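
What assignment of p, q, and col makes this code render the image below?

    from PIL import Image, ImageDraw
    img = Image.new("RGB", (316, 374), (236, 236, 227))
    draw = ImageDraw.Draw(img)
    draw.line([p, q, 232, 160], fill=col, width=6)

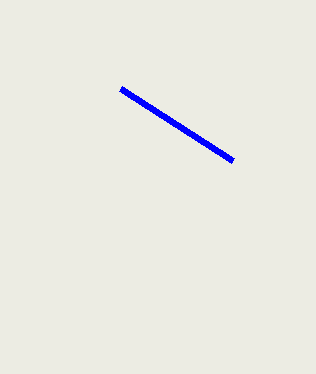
p = 120, q = 88, col = 'blue'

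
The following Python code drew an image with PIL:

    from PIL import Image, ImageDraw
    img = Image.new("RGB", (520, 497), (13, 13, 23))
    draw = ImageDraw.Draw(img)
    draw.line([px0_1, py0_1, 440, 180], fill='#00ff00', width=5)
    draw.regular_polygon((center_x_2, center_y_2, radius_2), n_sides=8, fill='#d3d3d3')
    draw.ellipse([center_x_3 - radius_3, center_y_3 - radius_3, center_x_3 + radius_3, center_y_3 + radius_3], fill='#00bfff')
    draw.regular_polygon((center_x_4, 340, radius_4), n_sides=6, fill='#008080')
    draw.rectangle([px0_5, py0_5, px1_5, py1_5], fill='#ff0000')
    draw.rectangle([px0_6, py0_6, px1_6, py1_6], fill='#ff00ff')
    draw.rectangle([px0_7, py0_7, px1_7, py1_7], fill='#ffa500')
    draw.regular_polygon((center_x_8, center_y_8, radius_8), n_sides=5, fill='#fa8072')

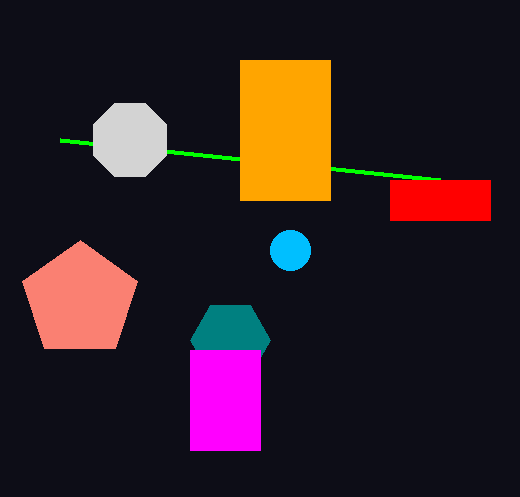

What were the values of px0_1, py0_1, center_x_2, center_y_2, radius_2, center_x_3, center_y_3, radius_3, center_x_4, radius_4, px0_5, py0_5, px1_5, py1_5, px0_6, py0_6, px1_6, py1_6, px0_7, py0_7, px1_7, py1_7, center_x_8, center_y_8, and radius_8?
px0_1 = 60; py0_1 = 140; center_x_2 = 130; center_y_2 = 140; radius_2 = 40; center_x_3 = 290; center_y_3 = 250; radius_3 = 20; center_x_4 = 230; radius_4 = 40; px0_5 = 390; py0_5 = 180; px1_5 = 490; py1_5 = 220; px0_6 = 190; py0_6 = 350; px1_6 = 260; py1_6 = 450; px0_7 = 240; py0_7 = 60; px1_7 = 330; py1_7 = 200; center_x_8 = 80; center_y_8 = 300; radius_8 = 60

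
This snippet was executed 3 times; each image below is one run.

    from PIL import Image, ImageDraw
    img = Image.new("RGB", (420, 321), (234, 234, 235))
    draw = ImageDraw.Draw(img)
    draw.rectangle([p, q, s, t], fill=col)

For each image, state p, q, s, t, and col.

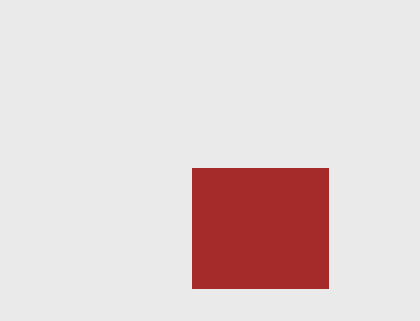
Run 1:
p = 192; q = 168; s = 328; t = 288; col = 'brown'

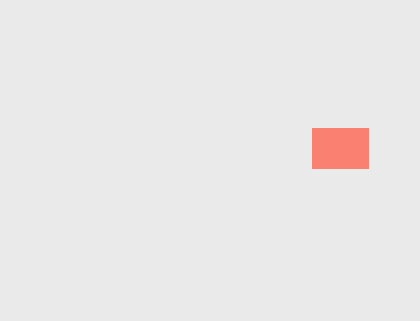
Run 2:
p = 312; q = 128; s = 368; t = 168; col = 'salmon'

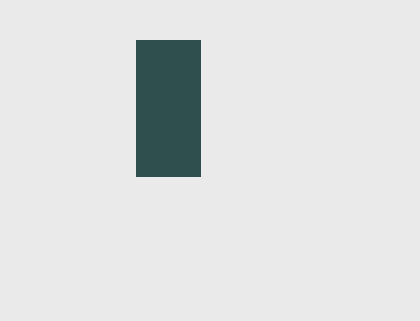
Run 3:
p = 136
q = 40
s = 200
t = 176
col = 'darkslategray'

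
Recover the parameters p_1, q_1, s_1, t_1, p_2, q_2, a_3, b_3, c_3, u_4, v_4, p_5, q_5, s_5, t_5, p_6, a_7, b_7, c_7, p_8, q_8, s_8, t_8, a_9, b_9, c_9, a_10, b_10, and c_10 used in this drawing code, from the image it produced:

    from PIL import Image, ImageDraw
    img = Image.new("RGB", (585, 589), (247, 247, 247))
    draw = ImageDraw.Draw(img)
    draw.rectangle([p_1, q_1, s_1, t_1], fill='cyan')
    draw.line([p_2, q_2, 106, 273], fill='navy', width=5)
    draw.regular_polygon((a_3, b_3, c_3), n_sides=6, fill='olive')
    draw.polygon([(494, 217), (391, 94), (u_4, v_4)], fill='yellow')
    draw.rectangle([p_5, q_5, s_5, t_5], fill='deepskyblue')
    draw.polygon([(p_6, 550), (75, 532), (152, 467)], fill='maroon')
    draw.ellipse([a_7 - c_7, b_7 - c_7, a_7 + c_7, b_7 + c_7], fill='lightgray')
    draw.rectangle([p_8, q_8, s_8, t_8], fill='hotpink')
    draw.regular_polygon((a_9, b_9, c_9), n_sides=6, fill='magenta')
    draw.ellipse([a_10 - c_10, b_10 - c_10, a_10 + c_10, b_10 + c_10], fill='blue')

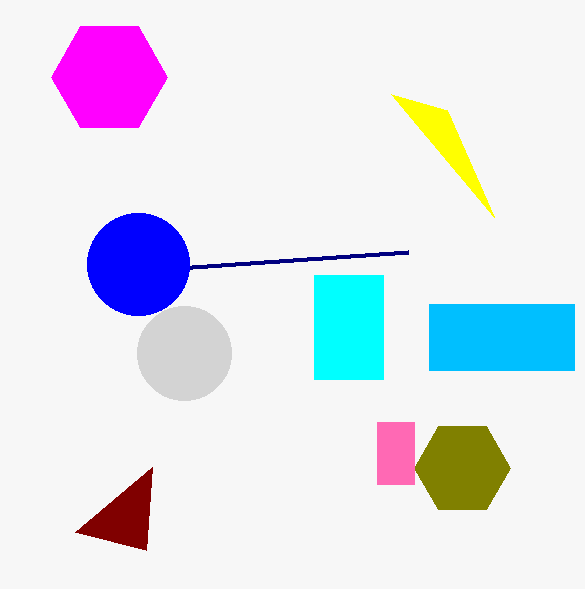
p_1 = 314, q_1 = 275, s_1 = 383, t_1 = 379, p_2 = 408, q_2 = 252, a_3 = 462, b_3 = 468, c_3 = 48, u_4 = 447, v_4 = 110, p_5 = 429, q_5 = 304, s_5 = 574, t_5 = 370, p_6 = 146, a_7 = 184, b_7 = 353, c_7 = 47, p_8 = 377, q_8 = 422, s_8 = 414, t_8 = 484, a_9 = 109, b_9 = 77, c_9 = 58, a_10 = 138, b_10 = 264, c_10 = 51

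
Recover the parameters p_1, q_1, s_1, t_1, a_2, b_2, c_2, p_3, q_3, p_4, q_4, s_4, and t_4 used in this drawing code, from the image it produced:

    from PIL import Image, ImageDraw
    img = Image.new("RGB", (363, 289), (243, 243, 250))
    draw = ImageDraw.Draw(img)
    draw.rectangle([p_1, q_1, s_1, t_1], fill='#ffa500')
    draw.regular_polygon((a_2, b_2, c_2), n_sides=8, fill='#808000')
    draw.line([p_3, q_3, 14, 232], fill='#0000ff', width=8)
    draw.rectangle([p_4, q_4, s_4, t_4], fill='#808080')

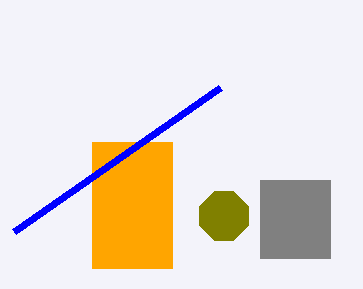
p_1 = 92; q_1 = 142; s_1 = 172; t_1 = 268; a_2 = 224; b_2 = 216; c_2 = 26; p_3 = 220; q_3 = 88; p_4 = 260; q_4 = 180; s_4 = 330; t_4 = 258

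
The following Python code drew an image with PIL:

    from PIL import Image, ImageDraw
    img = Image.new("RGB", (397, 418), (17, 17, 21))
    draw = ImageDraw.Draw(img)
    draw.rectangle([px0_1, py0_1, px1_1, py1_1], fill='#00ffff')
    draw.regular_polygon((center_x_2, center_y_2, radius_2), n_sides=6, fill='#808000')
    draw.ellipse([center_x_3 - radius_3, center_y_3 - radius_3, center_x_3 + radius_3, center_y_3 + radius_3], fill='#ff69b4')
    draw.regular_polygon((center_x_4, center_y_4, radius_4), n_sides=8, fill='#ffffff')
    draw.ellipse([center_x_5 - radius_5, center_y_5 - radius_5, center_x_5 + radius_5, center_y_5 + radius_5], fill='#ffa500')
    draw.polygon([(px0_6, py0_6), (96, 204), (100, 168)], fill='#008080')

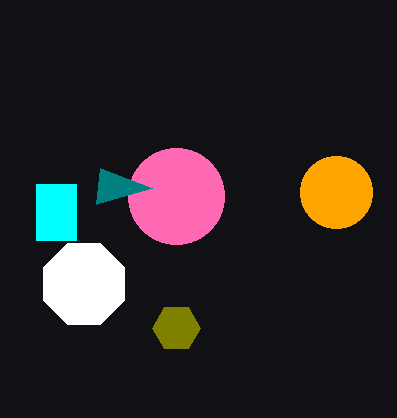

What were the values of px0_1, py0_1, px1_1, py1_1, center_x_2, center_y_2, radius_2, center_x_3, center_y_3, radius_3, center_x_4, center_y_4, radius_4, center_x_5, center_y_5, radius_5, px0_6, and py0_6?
px0_1 = 36
py0_1 = 184
px1_1 = 76
py1_1 = 240
center_x_2 = 176
center_y_2 = 328
radius_2 = 24
center_x_3 = 176
center_y_3 = 196
radius_3 = 48
center_x_4 = 84
center_y_4 = 284
radius_4 = 44
center_x_5 = 336
center_y_5 = 192
radius_5 = 36
px0_6 = 152
py0_6 = 188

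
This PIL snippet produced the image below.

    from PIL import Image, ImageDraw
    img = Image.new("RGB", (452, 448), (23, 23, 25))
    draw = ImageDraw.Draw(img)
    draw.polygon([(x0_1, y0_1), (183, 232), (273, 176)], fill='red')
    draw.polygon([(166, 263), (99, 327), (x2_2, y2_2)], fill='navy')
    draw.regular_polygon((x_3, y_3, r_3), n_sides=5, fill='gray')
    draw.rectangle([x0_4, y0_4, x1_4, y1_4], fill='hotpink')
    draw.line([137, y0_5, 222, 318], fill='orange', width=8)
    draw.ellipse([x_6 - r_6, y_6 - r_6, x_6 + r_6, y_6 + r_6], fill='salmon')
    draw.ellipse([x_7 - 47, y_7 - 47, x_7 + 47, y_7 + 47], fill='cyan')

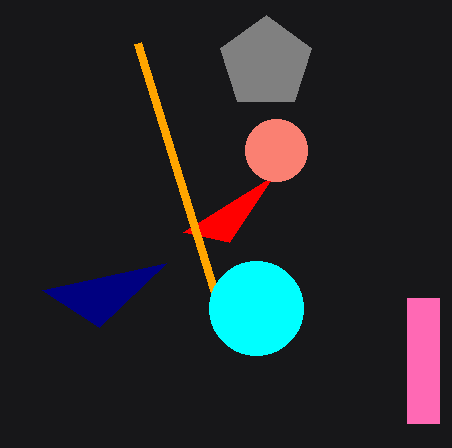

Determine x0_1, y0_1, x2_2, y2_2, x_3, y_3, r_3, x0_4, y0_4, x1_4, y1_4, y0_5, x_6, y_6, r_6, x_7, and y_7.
x0_1 = 229; y0_1 = 242; x2_2 = 42; y2_2 = 290; x_3 = 266; y_3 = 63; r_3 = 48; x0_4 = 407; y0_4 = 298; x1_4 = 439; y1_4 = 423; y0_5 = 43; x_6 = 276; y_6 = 150; r_6 = 31; x_7 = 256; y_7 = 308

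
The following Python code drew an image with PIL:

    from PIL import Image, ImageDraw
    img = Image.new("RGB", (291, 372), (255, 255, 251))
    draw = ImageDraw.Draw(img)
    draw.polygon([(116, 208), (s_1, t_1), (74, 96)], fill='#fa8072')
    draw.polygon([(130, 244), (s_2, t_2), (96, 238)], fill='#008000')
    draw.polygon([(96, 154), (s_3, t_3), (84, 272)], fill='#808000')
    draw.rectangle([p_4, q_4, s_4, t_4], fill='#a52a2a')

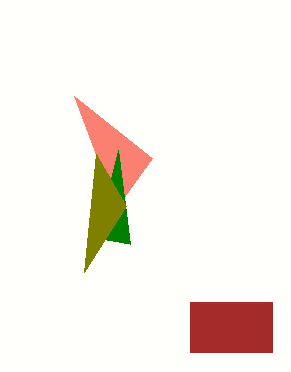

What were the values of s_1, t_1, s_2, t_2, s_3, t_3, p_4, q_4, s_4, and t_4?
s_1 = 152, t_1 = 158, s_2 = 118, t_2 = 150, s_3 = 126, t_3 = 206, p_4 = 190, q_4 = 302, s_4 = 272, t_4 = 352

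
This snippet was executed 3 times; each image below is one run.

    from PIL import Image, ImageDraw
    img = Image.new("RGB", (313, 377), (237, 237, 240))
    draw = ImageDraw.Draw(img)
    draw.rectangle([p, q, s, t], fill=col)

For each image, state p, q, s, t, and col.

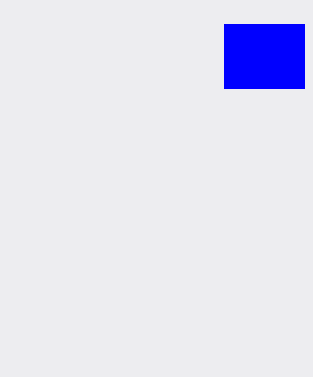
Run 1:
p = 224
q = 24
s = 304
t = 88
col = 'blue'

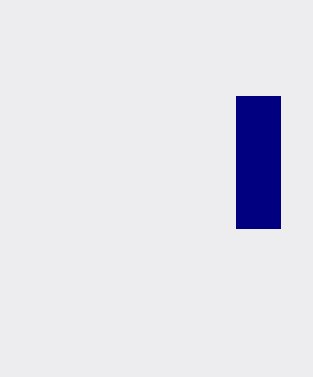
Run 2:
p = 236; q = 96; s = 280; t = 228; col = 'navy'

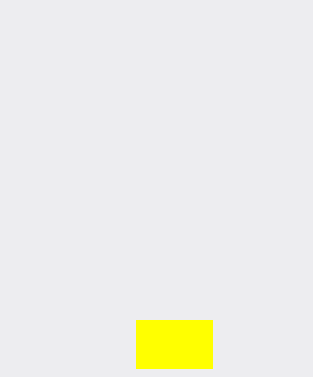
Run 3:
p = 136, q = 320, s = 212, t = 368, col = 'yellow'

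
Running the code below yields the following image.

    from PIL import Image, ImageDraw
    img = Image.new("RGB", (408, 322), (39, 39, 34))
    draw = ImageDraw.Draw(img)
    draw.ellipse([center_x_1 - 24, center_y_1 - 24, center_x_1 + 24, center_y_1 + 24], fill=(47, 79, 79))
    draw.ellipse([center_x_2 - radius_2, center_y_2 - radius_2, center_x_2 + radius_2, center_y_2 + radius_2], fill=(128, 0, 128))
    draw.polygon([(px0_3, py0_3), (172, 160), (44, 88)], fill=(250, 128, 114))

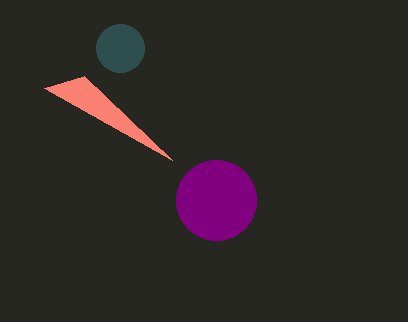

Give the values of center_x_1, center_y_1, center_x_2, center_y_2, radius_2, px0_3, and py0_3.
center_x_1 = 120; center_y_1 = 48; center_x_2 = 216; center_y_2 = 200; radius_2 = 40; px0_3 = 84; py0_3 = 76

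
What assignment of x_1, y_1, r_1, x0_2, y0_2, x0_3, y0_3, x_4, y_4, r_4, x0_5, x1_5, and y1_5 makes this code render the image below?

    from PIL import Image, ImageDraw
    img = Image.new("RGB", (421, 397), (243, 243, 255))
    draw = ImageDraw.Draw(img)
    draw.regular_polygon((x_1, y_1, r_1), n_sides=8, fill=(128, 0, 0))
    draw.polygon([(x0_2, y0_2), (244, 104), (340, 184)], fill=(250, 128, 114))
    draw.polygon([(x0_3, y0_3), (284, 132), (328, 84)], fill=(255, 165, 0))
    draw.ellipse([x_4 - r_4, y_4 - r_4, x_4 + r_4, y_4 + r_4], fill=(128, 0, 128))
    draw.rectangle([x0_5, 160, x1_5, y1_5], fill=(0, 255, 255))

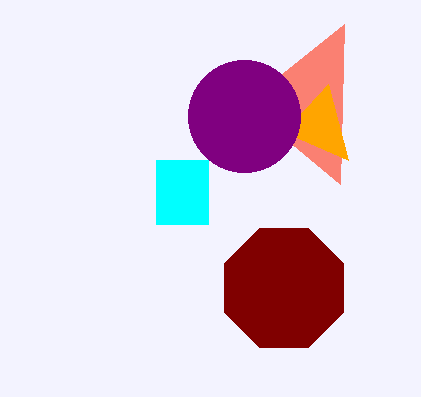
x_1 = 284
y_1 = 288
r_1 = 64
x0_2 = 344
y0_2 = 24
x0_3 = 348
y0_3 = 160
x_4 = 244
y_4 = 116
r_4 = 56
x0_5 = 156
x1_5 = 208
y1_5 = 224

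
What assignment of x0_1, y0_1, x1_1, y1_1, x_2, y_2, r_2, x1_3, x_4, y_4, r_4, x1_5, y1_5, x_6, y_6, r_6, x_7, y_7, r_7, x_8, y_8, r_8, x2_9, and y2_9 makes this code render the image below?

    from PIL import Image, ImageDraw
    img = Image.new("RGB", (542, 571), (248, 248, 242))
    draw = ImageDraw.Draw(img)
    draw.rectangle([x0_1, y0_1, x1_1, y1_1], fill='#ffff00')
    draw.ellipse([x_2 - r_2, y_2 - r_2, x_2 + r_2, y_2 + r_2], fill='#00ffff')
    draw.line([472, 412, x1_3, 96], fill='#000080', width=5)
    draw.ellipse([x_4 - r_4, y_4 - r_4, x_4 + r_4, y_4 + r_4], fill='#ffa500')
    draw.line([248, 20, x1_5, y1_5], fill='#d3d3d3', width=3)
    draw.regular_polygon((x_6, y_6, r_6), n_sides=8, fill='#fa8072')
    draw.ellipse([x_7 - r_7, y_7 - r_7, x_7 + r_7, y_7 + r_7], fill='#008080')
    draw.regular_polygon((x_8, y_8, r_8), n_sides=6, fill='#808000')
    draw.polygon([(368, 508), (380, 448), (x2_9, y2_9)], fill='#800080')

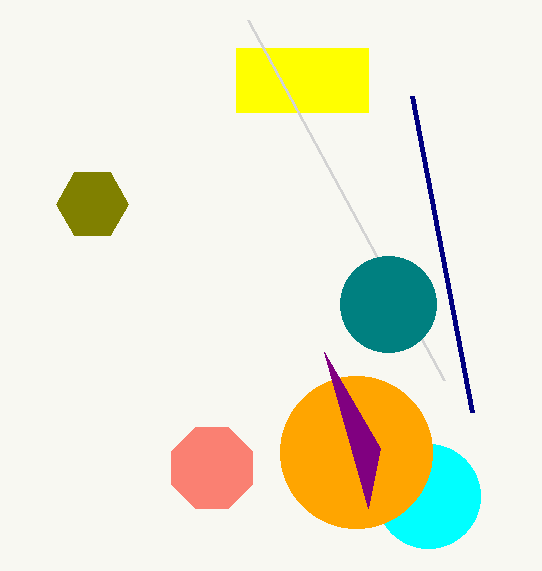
x0_1 = 236; y0_1 = 48; x1_1 = 368; y1_1 = 112; x_2 = 428; y_2 = 496; r_2 = 52; x1_3 = 412; x_4 = 356; y_4 = 452; r_4 = 76; x1_5 = 444; y1_5 = 380; x_6 = 212; y_6 = 468; r_6 = 44; x_7 = 388; y_7 = 304; r_7 = 48; x_8 = 92; y_8 = 204; r_8 = 36; x2_9 = 324; y2_9 = 352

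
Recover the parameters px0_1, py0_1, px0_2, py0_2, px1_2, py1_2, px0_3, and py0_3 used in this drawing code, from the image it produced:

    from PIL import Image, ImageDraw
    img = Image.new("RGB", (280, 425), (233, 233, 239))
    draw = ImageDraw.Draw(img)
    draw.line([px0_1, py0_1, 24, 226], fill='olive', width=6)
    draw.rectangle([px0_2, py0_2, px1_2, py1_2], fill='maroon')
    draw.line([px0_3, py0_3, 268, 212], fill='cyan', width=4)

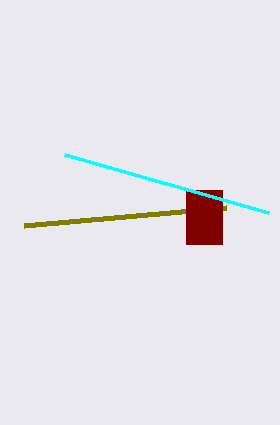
px0_1 = 226, py0_1 = 208, px0_2 = 186, py0_2 = 190, px1_2 = 222, py1_2 = 244, px0_3 = 64, py0_3 = 154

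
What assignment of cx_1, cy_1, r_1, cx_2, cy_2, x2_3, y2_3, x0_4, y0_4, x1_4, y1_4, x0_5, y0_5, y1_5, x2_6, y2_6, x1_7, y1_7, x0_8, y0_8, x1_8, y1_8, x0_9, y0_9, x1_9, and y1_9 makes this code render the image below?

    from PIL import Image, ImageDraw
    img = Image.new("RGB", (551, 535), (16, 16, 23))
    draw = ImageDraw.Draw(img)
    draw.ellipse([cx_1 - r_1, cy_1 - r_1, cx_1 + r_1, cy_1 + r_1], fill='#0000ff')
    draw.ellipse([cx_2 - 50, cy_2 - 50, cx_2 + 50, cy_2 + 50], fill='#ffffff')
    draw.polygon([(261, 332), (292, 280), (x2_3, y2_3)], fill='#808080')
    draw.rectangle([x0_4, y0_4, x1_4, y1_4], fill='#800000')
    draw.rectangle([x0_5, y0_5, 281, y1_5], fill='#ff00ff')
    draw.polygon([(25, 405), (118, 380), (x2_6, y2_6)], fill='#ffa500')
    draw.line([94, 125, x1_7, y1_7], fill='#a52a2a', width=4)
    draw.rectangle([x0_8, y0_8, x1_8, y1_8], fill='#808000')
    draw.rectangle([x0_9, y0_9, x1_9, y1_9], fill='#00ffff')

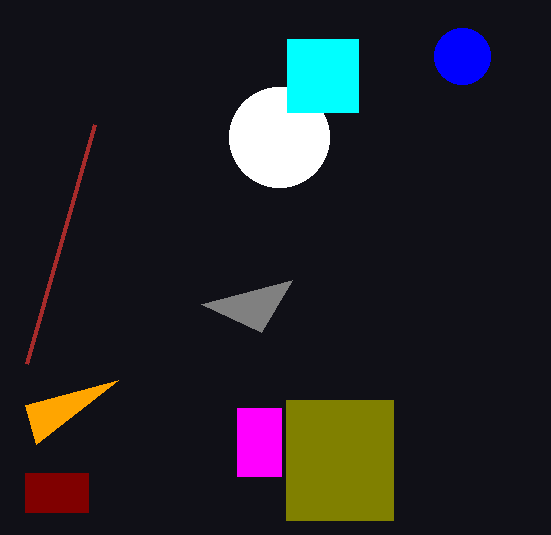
cx_1 = 462; cy_1 = 56; r_1 = 28; cx_2 = 279; cy_2 = 137; x2_3 = 201; y2_3 = 304; x0_4 = 25; y0_4 = 473; x1_4 = 88; y1_4 = 512; x0_5 = 237; y0_5 = 408; y1_5 = 476; x2_6 = 36; y2_6 = 444; x1_7 = 26; y1_7 = 364; x0_8 = 286; y0_8 = 400; x1_8 = 393; y1_8 = 520; x0_9 = 287; y0_9 = 39; x1_9 = 358; y1_9 = 112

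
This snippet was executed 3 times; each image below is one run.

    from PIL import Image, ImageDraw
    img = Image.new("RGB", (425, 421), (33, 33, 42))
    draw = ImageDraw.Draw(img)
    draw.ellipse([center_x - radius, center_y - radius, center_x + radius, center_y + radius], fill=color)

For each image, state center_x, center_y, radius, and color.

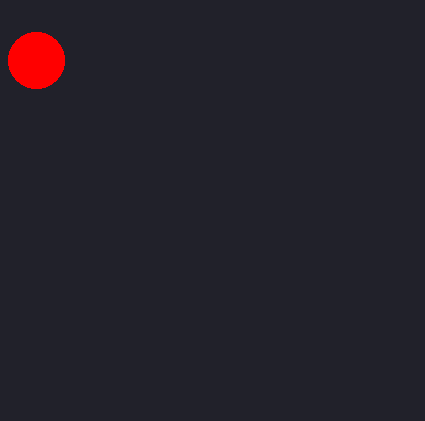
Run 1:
center_x = 36; center_y = 60; radius = 28; color = 'red'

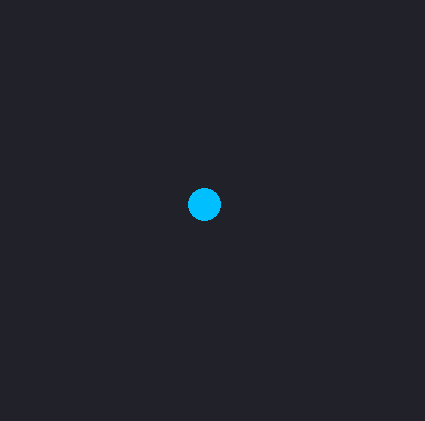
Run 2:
center_x = 204; center_y = 204; radius = 16; color = 'deepskyblue'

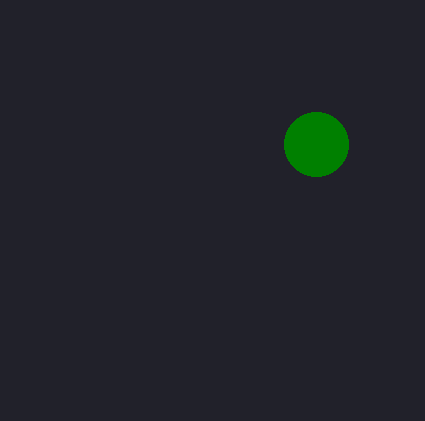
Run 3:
center_x = 316
center_y = 144
radius = 32
color = 'green'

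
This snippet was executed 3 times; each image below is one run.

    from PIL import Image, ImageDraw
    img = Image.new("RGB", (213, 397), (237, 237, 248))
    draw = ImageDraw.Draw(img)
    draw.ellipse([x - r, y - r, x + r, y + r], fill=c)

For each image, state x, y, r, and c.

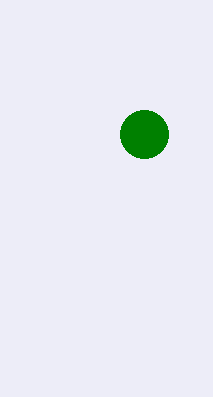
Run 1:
x = 144; y = 134; r = 24; c = 'green'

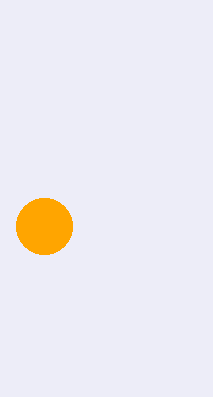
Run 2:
x = 44; y = 226; r = 28; c = 'orange'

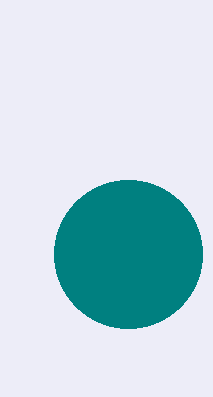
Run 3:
x = 128; y = 254; r = 74; c = 'teal'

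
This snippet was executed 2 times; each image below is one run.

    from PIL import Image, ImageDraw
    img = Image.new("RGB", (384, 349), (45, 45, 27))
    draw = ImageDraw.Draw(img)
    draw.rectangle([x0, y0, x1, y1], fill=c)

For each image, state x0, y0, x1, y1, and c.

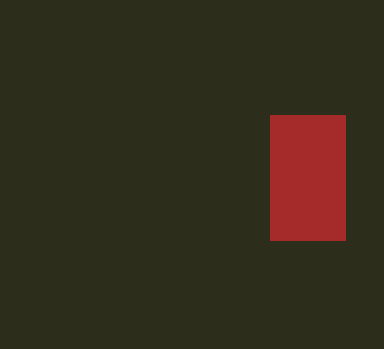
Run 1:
x0 = 270
y0 = 115
x1 = 345
y1 = 240
c = 'brown'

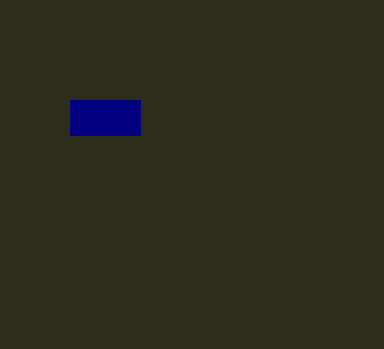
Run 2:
x0 = 70; y0 = 100; x1 = 140; y1 = 135; c = 'navy'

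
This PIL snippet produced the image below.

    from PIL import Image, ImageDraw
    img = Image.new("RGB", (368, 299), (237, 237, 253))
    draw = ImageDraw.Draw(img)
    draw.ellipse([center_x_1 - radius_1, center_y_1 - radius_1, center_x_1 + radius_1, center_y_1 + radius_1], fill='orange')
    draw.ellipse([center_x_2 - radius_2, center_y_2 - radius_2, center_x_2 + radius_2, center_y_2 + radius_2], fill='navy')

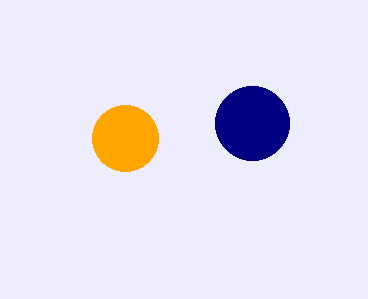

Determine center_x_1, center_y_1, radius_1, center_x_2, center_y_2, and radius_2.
center_x_1 = 125
center_y_1 = 138
radius_1 = 33
center_x_2 = 252
center_y_2 = 123
radius_2 = 37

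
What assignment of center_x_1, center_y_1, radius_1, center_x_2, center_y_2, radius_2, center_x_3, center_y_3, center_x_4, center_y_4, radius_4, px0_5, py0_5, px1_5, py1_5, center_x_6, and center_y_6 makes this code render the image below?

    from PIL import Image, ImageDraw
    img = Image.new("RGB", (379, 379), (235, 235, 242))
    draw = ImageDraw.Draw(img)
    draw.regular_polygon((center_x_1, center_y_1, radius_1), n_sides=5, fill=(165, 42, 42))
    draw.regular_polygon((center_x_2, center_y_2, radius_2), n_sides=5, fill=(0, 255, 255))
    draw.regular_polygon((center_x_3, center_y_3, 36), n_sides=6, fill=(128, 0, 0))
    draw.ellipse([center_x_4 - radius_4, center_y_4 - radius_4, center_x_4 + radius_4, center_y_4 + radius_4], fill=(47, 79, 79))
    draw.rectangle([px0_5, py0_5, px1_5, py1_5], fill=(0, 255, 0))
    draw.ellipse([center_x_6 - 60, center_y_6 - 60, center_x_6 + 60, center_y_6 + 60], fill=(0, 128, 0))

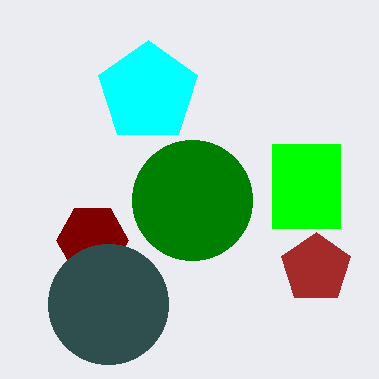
center_x_1 = 316
center_y_1 = 268
radius_1 = 36
center_x_2 = 148
center_y_2 = 92
radius_2 = 52
center_x_3 = 92
center_y_3 = 240
center_x_4 = 108
center_y_4 = 304
radius_4 = 60
px0_5 = 272
py0_5 = 144
px1_5 = 340
py1_5 = 228
center_x_6 = 192
center_y_6 = 200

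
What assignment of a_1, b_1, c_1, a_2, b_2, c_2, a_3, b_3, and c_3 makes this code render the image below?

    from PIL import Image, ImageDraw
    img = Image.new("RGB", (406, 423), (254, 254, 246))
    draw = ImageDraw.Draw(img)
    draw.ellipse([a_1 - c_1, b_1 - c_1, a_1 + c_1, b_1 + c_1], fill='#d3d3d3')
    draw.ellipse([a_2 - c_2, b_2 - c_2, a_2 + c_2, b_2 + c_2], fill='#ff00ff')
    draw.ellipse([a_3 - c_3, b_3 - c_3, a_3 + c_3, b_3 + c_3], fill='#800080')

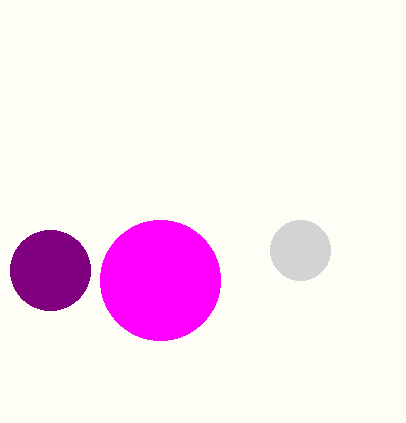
a_1 = 300, b_1 = 250, c_1 = 30, a_2 = 160, b_2 = 280, c_2 = 60, a_3 = 50, b_3 = 270, c_3 = 40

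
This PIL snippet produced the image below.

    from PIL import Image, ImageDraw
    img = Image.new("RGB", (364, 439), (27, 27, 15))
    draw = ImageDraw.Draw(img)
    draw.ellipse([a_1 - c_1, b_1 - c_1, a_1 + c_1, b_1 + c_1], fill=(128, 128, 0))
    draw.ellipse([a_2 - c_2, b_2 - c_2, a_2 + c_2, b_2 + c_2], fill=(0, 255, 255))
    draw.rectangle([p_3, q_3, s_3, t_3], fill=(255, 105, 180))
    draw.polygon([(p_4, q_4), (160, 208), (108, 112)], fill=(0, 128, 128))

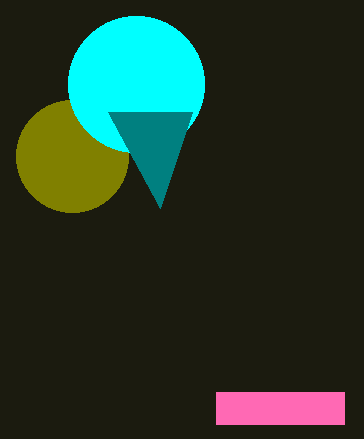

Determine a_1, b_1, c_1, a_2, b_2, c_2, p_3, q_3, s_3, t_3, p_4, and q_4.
a_1 = 72, b_1 = 156, c_1 = 56, a_2 = 136, b_2 = 84, c_2 = 68, p_3 = 216, q_3 = 392, s_3 = 344, t_3 = 424, p_4 = 192, q_4 = 112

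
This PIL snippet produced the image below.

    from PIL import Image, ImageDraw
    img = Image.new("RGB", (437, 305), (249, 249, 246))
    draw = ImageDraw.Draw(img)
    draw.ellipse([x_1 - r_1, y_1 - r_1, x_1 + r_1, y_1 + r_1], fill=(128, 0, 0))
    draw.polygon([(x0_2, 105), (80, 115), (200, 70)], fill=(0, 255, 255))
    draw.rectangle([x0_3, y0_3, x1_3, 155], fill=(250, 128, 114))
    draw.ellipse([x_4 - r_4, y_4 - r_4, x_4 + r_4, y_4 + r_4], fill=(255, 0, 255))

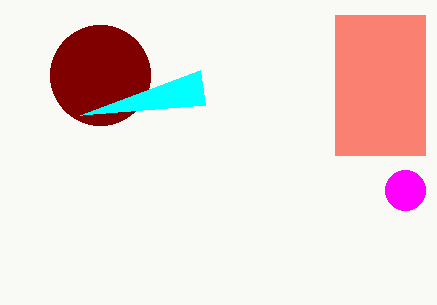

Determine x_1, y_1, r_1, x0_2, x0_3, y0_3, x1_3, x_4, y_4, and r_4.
x_1 = 100; y_1 = 75; r_1 = 50; x0_2 = 205; x0_3 = 335; y0_3 = 15; x1_3 = 425; x_4 = 405; y_4 = 190; r_4 = 20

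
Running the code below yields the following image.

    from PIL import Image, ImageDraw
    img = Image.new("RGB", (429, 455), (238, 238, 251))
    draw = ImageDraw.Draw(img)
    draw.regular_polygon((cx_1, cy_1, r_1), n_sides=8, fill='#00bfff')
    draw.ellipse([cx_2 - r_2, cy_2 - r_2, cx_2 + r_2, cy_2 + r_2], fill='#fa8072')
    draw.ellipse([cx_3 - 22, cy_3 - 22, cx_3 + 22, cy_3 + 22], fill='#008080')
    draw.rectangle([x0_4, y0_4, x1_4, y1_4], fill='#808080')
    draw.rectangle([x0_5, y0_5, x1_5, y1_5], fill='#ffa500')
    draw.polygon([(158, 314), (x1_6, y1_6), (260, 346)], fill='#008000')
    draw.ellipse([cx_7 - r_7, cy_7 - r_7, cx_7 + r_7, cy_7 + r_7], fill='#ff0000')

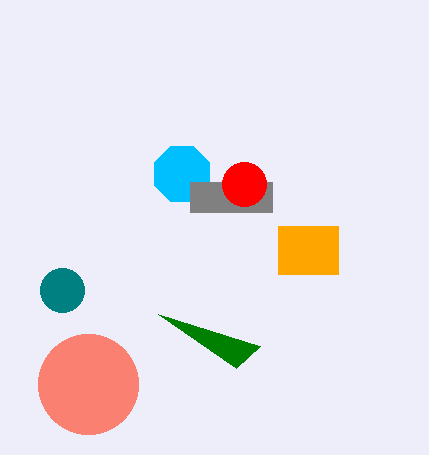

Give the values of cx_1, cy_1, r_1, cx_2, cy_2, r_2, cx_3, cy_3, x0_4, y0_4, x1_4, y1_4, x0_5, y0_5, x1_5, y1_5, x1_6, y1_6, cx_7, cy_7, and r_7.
cx_1 = 182; cy_1 = 174; r_1 = 30; cx_2 = 88; cy_2 = 384; r_2 = 50; cx_3 = 62; cy_3 = 290; x0_4 = 190; y0_4 = 182; x1_4 = 272; y1_4 = 212; x0_5 = 278; y0_5 = 226; x1_5 = 338; y1_5 = 274; x1_6 = 236; y1_6 = 368; cx_7 = 244; cy_7 = 184; r_7 = 22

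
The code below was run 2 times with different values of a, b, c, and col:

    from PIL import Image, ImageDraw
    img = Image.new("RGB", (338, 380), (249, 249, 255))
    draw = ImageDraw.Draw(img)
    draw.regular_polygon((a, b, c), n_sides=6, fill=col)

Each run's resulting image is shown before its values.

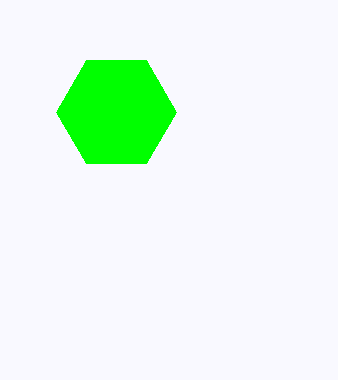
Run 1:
a = 116; b = 112; c = 60; col = 'lime'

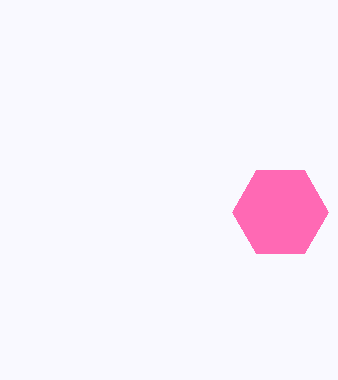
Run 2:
a = 280, b = 212, c = 48, col = 'hotpink'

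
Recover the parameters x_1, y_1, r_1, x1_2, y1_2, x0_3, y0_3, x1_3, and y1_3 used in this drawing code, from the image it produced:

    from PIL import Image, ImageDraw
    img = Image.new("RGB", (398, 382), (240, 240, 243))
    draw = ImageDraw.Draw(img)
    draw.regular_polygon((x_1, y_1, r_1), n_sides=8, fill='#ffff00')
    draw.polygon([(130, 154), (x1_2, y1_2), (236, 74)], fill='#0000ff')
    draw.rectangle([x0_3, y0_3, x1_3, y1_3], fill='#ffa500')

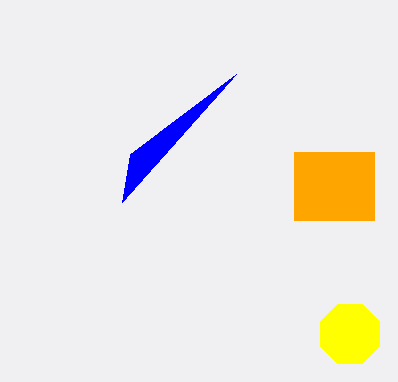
x_1 = 350
y_1 = 334
r_1 = 32
x1_2 = 122
y1_2 = 202
x0_3 = 294
y0_3 = 152
x1_3 = 374
y1_3 = 220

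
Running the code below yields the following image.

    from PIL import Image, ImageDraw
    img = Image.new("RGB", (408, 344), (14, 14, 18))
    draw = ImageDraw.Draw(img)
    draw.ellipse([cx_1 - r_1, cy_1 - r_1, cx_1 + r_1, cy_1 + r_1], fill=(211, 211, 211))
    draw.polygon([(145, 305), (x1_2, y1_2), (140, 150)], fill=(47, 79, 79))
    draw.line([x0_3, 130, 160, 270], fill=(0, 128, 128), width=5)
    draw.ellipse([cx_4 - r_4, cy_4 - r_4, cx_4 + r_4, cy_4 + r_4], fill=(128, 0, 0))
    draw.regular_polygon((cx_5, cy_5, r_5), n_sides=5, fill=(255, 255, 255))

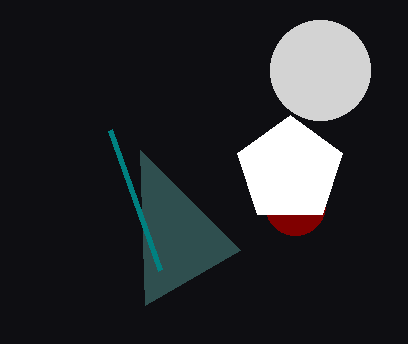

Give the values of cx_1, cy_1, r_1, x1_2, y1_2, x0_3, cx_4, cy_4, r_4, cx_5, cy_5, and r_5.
cx_1 = 320; cy_1 = 70; r_1 = 50; x1_2 = 240; y1_2 = 250; x0_3 = 110; cx_4 = 295; cy_4 = 205; r_4 = 30; cx_5 = 290; cy_5 = 170; r_5 = 55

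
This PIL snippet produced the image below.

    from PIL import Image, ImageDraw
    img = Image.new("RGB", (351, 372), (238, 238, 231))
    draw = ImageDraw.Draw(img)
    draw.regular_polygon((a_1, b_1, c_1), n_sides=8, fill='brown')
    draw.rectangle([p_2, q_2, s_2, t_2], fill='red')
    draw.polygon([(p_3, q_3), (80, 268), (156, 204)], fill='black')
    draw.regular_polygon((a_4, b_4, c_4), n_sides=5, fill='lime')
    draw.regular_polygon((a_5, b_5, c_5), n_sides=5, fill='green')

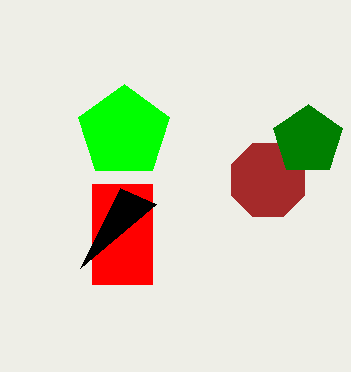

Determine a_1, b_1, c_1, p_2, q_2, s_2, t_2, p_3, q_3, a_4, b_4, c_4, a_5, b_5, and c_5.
a_1 = 268; b_1 = 180; c_1 = 40; p_2 = 92; q_2 = 184; s_2 = 152; t_2 = 284; p_3 = 120; q_3 = 188; a_4 = 124; b_4 = 132; c_4 = 48; a_5 = 308; b_5 = 140; c_5 = 36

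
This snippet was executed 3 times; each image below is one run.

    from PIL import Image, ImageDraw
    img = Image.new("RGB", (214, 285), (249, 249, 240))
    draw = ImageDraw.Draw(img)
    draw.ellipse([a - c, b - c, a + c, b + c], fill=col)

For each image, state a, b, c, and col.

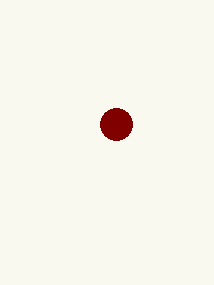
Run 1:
a = 116, b = 124, c = 16, col = 'maroon'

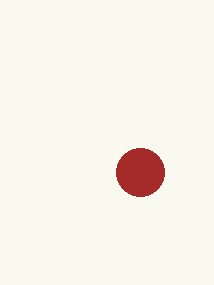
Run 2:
a = 140; b = 172; c = 24; col = 'brown'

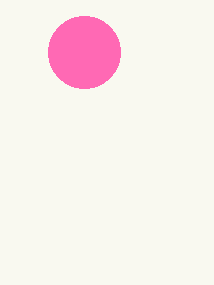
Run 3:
a = 84; b = 52; c = 36; col = 'hotpink'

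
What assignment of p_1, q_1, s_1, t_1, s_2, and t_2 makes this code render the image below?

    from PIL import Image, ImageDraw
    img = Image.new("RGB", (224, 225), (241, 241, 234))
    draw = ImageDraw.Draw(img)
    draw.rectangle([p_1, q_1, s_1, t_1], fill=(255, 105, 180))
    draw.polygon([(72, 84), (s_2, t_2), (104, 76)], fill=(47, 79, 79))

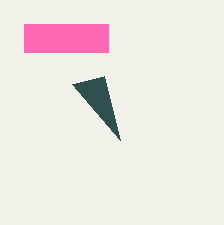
p_1 = 24, q_1 = 24, s_1 = 108, t_1 = 52, s_2 = 120, t_2 = 140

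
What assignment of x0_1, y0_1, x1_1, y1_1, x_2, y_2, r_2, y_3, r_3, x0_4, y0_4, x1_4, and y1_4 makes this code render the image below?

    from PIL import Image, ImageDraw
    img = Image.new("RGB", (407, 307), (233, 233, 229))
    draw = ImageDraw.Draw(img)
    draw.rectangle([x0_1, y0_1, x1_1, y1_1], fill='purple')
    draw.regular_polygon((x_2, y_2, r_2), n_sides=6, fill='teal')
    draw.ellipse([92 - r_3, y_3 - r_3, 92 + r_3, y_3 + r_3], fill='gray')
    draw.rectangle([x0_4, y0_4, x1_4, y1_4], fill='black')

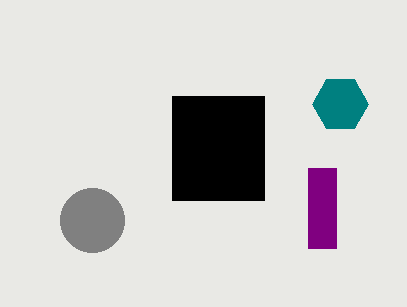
x0_1 = 308; y0_1 = 168; x1_1 = 336; y1_1 = 248; x_2 = 340; y_2 = 104; r_2 = 28; y_3 = 220; r_3 = 32; x0_4 = 172; y0_4 = 96; x1_4 = 264; y1_4 = 200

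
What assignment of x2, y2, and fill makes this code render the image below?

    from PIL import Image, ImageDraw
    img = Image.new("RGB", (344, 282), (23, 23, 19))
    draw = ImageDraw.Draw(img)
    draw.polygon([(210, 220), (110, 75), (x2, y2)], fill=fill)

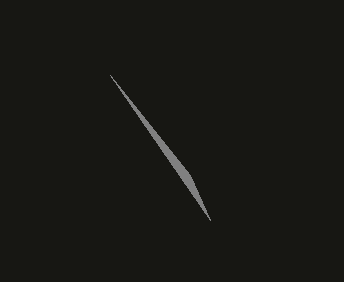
x2 = 190; y2 = 175; fill = 'gray'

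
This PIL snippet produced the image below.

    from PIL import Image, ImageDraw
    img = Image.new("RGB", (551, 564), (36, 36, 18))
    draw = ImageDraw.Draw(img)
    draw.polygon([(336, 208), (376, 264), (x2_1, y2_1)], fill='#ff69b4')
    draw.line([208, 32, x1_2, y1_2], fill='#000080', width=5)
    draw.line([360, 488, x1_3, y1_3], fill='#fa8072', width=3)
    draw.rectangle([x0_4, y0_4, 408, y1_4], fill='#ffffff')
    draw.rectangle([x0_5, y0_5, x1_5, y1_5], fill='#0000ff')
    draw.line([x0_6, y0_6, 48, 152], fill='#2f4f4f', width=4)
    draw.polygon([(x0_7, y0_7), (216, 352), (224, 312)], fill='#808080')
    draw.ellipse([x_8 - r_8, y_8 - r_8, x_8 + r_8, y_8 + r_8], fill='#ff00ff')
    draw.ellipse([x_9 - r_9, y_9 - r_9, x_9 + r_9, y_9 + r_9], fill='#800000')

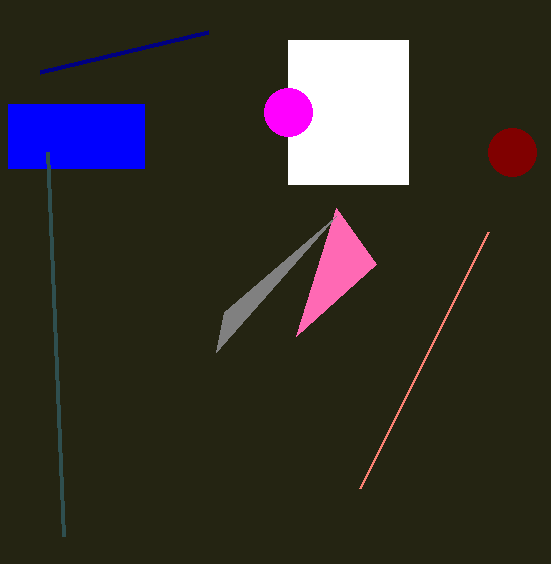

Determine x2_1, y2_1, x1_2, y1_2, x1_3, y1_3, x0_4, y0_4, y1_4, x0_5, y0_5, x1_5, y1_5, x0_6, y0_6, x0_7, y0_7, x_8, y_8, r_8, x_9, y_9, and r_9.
x2_1 = 296
y2_1 = 336
x1_2 = 40
y1_2 = 72
x1_3 = 488
y1_3 = 232
x0_4 = 288
y0_4 = 40
y1_4 = 184
x0_5 = 8
y0_5 = 104
x1_5 = 144
y1_5 = 168
x0_6 = 64
y0_6 = 536
x0_7 = 336
y0_7 = 216
x_8 = 288
y_8 = 112
r_8 = 24
x_9 = 512
y_9 = 152
r_9 = 24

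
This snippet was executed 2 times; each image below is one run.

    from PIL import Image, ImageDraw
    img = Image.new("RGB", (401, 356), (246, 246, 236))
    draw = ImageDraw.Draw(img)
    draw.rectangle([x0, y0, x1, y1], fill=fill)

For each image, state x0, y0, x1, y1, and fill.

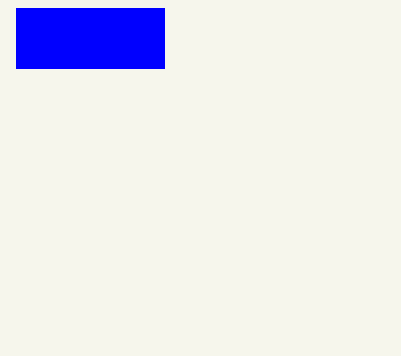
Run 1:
x0 = 16
y0 = 8
x1 = 164
y1 = 68
fill = 'blue'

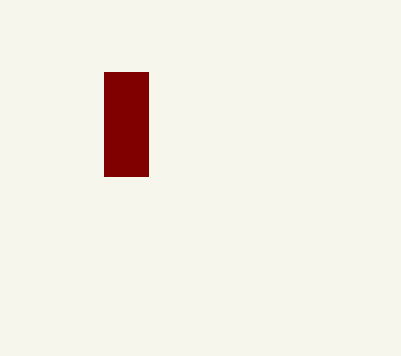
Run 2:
x0 = 104; y0 = 72; x1 = 148; y1 = 176; fill = 'maroon'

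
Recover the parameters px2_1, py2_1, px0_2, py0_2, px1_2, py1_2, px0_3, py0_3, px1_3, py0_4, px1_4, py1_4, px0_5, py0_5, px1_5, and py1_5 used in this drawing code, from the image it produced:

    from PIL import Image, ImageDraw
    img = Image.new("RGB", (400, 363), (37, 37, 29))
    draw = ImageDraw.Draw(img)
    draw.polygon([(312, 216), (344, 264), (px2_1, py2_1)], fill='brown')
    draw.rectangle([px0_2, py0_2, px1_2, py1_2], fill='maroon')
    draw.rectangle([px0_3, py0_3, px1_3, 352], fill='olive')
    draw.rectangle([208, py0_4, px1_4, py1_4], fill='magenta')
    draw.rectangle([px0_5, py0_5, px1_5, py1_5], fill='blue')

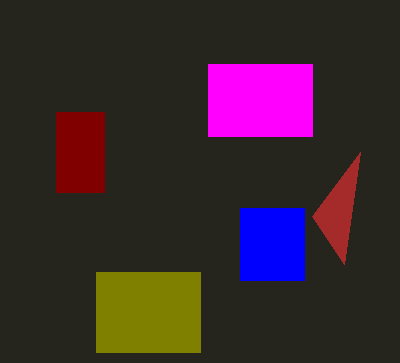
px2_1 = 360
py2_1 = 152
px0_2 = 56
py0_2 = 112
px1_2 = 104
py1_2 = 192
px0_3 = 96
py0_3 = 272
px1_3 = 200
py0_4 = 64
px1_4 = 312
py1_4 = 136
px0_5 = 240
py0_5 = 208
px1_5 = 304
py1_5 = 280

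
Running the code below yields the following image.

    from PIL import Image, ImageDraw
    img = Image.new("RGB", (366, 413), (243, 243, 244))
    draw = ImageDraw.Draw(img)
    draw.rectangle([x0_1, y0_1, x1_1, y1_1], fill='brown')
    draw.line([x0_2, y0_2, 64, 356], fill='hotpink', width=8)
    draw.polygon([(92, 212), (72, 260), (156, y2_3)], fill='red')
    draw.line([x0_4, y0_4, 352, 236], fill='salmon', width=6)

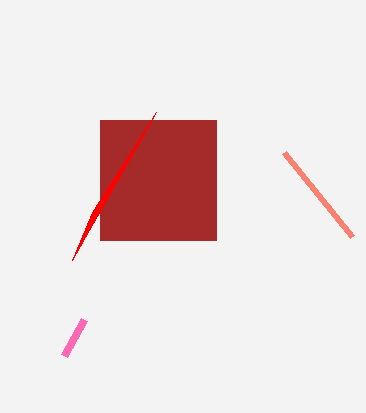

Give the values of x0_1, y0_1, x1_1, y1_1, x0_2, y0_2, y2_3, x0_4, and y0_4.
x0_1 = 100; y0_1 = 120; x1_1 = 216; y1_1 = 240; x0_2 = 84; y0_2 = 320; y2_3 = 112; x0_4 = 284; y0_4 = 152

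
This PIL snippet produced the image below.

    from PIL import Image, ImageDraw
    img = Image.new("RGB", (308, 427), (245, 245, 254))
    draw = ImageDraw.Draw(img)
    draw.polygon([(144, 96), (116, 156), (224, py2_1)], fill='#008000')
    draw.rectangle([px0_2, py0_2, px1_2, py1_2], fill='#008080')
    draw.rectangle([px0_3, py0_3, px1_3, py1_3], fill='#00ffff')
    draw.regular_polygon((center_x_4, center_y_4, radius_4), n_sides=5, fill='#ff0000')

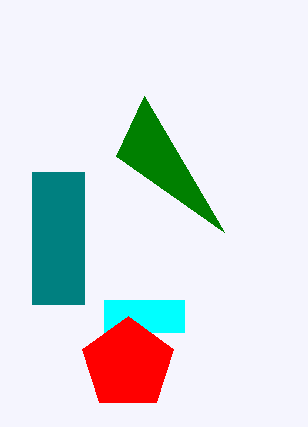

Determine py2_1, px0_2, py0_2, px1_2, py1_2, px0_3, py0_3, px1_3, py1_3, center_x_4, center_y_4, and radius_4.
py2_1 = 232; px0_2 = 32; py0_2 = 172; px1_2 = 84; py1_2 = 304; px0_3 = 104; py0_3 = 300; px1_3 = 184; py1_3 = 332; center_x_4 = 128; center_y_4 = 364; radius_4 = 48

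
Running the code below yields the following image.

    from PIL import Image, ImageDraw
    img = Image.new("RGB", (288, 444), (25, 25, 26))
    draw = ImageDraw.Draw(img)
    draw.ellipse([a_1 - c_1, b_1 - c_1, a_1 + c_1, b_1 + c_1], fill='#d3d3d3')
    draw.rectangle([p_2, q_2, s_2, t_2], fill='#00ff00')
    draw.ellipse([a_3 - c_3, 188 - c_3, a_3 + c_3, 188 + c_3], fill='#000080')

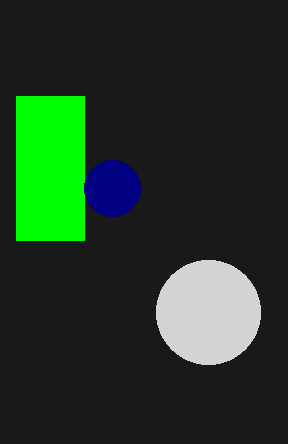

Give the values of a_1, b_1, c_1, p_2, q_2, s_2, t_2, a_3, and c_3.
a_1 = 208
b_1 = 312
c_1 = 52
p_2 = 16
q_2 = 96
s_2 = 84
t_2 = 240
a_3 = 112
c_3 = 28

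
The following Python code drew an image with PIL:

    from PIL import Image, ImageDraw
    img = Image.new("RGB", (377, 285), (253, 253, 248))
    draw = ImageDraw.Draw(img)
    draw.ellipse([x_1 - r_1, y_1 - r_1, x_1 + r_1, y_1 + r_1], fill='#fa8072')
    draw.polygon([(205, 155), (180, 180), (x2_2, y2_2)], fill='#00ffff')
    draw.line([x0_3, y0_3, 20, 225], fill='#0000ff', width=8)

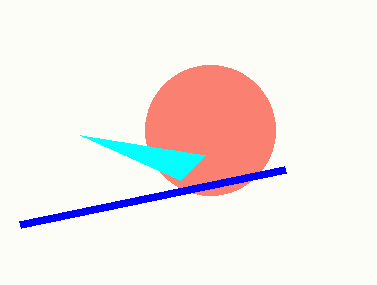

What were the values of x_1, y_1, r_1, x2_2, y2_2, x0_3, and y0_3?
x_1 = 210
y_1 = 130
r_1 = 65
x2_2 = 80
y2_2 = 135
x0_3 = 285
y0_3 = 170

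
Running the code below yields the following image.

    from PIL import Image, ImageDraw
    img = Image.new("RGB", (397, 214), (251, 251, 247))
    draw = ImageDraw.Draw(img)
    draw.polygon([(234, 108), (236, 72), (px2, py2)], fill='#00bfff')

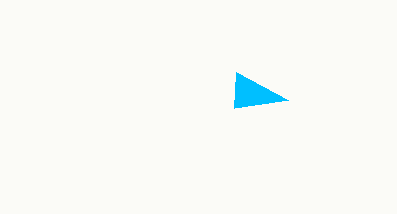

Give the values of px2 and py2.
px2 = 288, py2 = 100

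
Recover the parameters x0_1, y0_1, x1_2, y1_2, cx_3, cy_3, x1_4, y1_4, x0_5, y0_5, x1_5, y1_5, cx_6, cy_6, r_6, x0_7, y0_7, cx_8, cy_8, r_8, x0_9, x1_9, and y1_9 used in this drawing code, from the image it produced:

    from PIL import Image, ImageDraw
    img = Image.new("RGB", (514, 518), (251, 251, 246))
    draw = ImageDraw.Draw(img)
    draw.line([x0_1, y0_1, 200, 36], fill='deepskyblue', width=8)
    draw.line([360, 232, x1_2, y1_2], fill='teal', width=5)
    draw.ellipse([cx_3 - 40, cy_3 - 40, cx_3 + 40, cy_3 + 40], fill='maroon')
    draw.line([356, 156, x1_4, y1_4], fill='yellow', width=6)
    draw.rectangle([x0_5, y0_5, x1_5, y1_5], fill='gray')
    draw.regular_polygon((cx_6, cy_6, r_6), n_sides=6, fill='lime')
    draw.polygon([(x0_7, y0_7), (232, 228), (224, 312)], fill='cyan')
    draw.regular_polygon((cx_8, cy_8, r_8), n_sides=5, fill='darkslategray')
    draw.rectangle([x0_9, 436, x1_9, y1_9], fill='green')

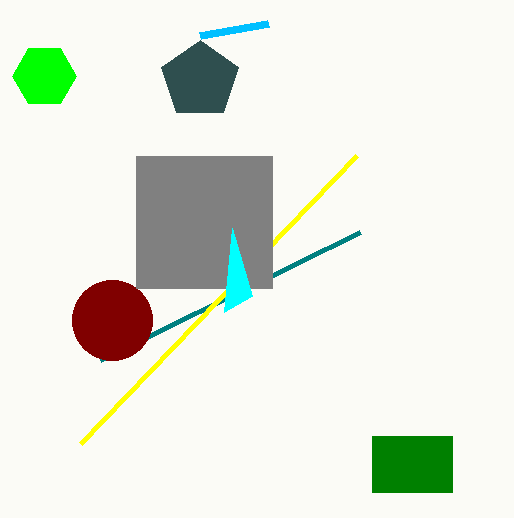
x0_1 = 268
y0_1 = 24
x1_2 = 100
y1_2 = 360
cx_3 = 112
cy_3 = 320
x1_4 = 80
y1_4 = 444
x0_5 = 136
y0_5 = 156
x1_5 = 272
y1_5 = 288
cx_6 = 44
cy_6 = 76
r_6 = 32
x0_7 = 252
y0_7 = 296
cx_8 = 200
cy_8 = 80
r_8 = 40
x0_9 = 372
x1_9 = 452
y1_9 = 492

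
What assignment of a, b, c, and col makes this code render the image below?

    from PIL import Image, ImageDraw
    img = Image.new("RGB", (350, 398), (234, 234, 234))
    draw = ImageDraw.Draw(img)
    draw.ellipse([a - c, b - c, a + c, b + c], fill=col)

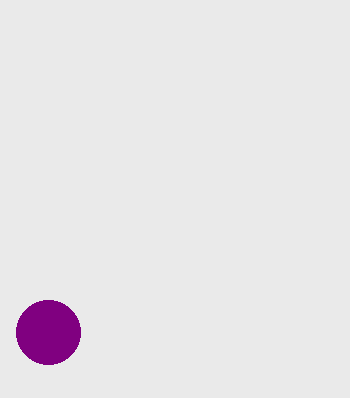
a = 48
b = 332
c = 32
col = 'purple'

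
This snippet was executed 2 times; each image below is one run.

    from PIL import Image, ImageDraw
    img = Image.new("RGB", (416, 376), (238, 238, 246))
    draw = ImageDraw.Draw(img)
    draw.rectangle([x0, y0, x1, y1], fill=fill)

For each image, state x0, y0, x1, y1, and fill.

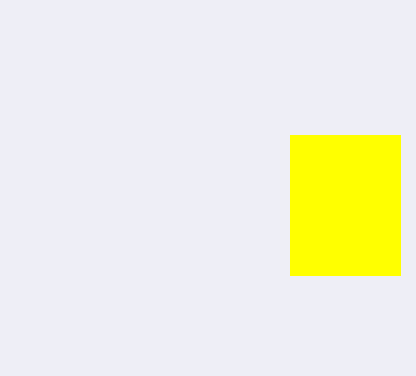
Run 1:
x0 = 290; y0 = 135; x1 = 400; y1 = 275; fill = 'yellow'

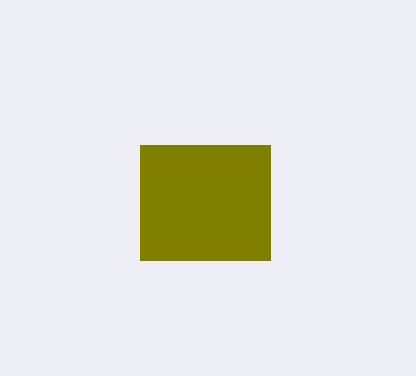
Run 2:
x0 = 140; y0 = 145; x1 = 270; y1 = 260; fill = 'olive'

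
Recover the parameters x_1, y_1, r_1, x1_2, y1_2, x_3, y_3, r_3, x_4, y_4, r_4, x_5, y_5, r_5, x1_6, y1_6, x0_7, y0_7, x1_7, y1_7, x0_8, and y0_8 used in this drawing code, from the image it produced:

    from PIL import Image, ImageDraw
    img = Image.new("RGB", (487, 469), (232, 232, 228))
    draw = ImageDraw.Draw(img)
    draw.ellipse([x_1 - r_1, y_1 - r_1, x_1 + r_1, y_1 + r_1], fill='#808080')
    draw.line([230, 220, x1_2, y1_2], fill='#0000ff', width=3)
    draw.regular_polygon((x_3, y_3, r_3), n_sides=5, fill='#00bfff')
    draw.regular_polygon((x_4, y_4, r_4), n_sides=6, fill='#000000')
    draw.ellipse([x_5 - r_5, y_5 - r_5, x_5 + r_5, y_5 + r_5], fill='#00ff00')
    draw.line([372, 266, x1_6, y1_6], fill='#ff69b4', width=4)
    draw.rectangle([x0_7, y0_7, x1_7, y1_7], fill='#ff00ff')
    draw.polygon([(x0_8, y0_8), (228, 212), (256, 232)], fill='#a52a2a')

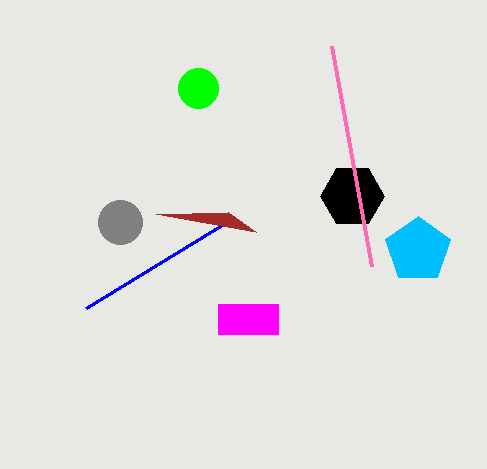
x_1 = 120, y_1 = 222, r_1 = 22, x1_2 = 86, y1_2 = 308, x_3 = 418, y_3 = 250, r_3 = 34, x_4 = 352, y_4 = 196, r_4 = 32, x_5 = 198, y_5 = 88, r_5 = 20, x1_6 = 332, y1_6 = 46, x0_7 = 218, y0_7 = 304, x1_7 = 278, y1_7 = 334, x0_8 = 156, y0_8 = 214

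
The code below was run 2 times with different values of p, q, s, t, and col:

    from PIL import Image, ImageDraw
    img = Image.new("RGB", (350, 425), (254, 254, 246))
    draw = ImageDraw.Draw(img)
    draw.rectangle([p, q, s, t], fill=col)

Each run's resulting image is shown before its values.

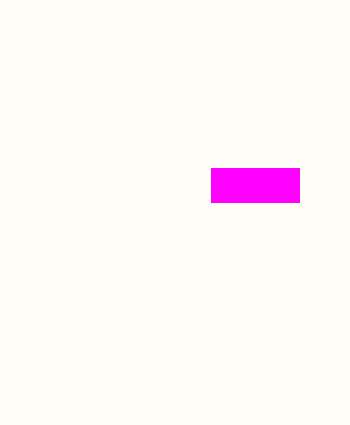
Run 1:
p = 211; q = 168; s = 299; t = 202; col = 'magenta'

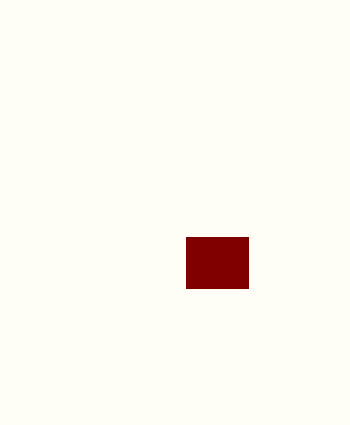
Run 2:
p = 186
q = 237
s = 248
t = 288
col = 'maroon'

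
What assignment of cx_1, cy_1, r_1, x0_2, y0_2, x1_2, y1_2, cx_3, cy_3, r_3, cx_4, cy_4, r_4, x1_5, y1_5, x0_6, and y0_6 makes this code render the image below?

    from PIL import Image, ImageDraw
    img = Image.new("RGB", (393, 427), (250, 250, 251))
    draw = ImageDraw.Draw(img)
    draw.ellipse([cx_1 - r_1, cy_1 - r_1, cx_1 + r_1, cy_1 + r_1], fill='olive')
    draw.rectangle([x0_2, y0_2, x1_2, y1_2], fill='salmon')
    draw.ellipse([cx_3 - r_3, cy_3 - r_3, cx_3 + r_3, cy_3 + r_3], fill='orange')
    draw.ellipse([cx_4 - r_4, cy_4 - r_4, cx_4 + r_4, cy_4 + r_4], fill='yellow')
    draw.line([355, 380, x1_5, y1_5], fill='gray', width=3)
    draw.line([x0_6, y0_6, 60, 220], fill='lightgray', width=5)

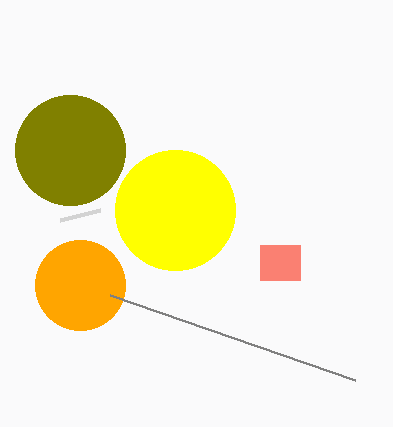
cx_1 = 70
cy_1 = 150
r_1 = 55
x0_2 = 260
y0_2 = 245
x1_2 = 300
y1_2 = 280
cx_3 = 80
cy_3 = 285
r_3 = 45
cx_4 = 175
cy_4 = 210
r_4 = 60
x1_5 = 110
y1_5 = 295
x0_6 = 100
y0_6 = 210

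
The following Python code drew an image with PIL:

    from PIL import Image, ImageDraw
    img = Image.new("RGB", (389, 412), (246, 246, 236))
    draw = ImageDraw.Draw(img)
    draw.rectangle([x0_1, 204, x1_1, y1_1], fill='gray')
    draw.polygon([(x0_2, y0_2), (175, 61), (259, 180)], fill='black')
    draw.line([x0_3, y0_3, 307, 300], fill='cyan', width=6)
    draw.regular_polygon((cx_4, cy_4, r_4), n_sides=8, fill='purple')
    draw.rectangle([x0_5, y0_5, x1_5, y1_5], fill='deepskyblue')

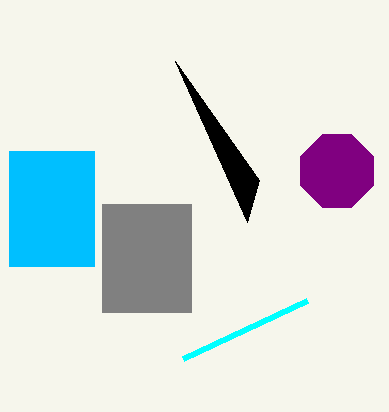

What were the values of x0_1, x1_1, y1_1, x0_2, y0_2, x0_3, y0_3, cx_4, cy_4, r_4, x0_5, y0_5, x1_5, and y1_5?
x0_1 = 102
x1_1 = 191
y1_1 = 312
x0_2 = 247
y0_2 = 222
x0_3 = 183
y0_3 = 358
cx_4 = 337
cy_4 = 171
r_4 = 39
x0_5 = 9
y0_5 = 151
x1_5 = 94
y1_5 = 266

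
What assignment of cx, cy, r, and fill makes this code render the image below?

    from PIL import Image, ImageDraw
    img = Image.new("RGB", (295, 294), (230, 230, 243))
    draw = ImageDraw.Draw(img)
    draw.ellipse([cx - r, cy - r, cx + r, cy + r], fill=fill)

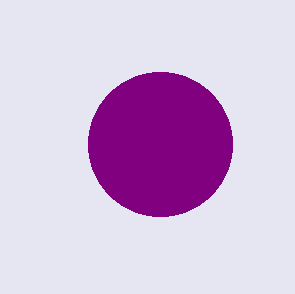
cx = 160
cy = 144
r = 72
fill = 'purple'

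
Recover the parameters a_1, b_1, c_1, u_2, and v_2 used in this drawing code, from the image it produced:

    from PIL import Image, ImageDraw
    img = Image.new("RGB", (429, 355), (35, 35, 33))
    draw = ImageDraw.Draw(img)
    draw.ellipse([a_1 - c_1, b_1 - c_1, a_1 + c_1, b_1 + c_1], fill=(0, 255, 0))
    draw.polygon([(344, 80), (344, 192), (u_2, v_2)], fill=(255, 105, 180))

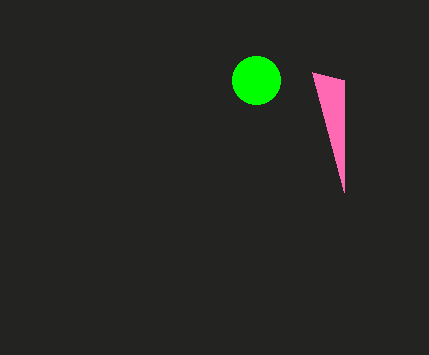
a_1 = 256, b_1 = 80, c_1 = 24, u_2 = 312, v_2 = 72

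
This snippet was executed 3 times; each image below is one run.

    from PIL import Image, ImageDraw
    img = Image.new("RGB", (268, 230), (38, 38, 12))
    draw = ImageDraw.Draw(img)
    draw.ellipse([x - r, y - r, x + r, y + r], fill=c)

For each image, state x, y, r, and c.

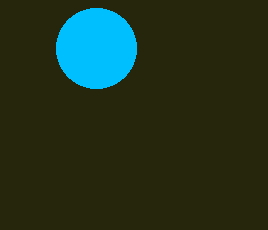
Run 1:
x = 96, y = 48, r = 40, c = 'deepskyblue'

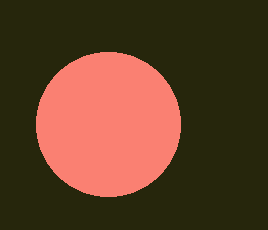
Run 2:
x = 108; y = 124; r = 72; c = 'salmon'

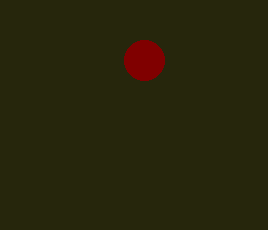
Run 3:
x = 144; y = 60; r = 20; c = 'maroon'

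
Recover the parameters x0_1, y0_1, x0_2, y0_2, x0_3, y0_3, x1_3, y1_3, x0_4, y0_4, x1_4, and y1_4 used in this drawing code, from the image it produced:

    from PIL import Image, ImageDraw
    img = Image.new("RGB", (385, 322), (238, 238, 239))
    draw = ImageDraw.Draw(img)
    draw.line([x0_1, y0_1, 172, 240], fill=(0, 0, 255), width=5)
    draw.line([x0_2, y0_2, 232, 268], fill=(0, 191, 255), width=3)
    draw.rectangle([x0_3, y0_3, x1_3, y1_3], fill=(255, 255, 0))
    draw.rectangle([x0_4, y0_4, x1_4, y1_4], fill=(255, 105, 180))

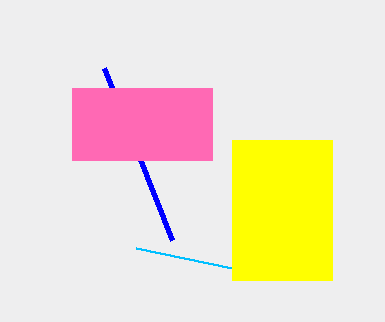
x0_1 = 104; y0_1 = 68; x0_2 = 136; y0_2 = 248; x0_3 = 232; y0_3 = 140; x1_3 = 332; y1_3 = 280; x0_4 = 72; y0_4 = 88; x1_4 = 212; y1_4 = 160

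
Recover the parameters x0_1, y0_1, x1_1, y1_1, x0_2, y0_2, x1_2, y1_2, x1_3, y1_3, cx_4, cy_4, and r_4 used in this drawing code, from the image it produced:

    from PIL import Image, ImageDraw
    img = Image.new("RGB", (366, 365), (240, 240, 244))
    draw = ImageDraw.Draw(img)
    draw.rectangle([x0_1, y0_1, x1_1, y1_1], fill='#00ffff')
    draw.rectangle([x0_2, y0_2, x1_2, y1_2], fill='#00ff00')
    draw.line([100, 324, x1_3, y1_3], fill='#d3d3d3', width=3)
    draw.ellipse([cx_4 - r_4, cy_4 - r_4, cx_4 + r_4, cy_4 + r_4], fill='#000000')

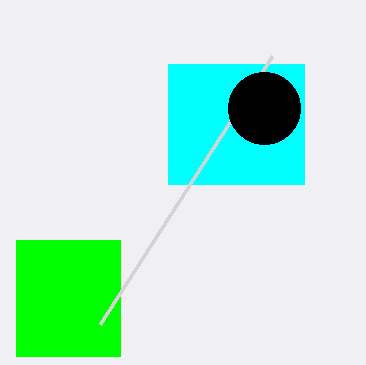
x0_1 = 168
y0_1 = 64
x1_1 = 304
y1_1 = 184
x0_2 = 16
y0_2 = 240
x1_2 = 120
y1_2 = 356
x1_3 = 272
y1_3 = 56
cx_4 = 264
cy_4 = 108
r_4 = 36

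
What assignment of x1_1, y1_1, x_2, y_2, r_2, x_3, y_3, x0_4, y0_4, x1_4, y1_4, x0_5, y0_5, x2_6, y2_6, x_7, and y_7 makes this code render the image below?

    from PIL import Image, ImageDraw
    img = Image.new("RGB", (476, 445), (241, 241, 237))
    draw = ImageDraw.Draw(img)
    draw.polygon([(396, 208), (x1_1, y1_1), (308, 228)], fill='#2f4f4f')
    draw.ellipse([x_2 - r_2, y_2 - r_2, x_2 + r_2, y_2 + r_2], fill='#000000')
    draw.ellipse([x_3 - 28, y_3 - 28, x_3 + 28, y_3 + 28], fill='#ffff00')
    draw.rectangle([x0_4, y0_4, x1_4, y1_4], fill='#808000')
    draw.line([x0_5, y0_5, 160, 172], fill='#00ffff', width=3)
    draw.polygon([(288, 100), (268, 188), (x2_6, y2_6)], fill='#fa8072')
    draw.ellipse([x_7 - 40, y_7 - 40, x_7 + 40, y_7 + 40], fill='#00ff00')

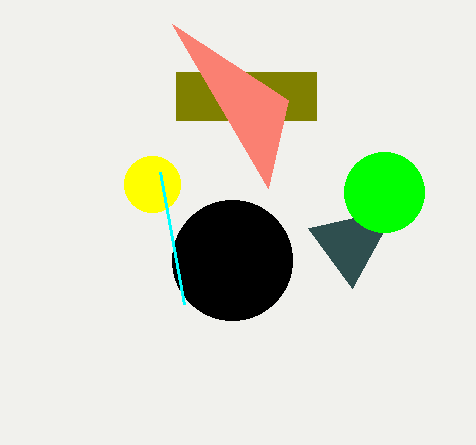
x1_1 = 352, y1_1 = 288, x_2 = 232, y_2 = 260, r_2 = 60, x_3 = 152, y_3 = 184, x0_4 = 176, y0_4 = 72, x1_4 = 316, y1_4 = 120, x0_5 = 184, y0_5 = 304, x2_6 = 172, y2_6 = 24, x_7 = 384, y_7 = 192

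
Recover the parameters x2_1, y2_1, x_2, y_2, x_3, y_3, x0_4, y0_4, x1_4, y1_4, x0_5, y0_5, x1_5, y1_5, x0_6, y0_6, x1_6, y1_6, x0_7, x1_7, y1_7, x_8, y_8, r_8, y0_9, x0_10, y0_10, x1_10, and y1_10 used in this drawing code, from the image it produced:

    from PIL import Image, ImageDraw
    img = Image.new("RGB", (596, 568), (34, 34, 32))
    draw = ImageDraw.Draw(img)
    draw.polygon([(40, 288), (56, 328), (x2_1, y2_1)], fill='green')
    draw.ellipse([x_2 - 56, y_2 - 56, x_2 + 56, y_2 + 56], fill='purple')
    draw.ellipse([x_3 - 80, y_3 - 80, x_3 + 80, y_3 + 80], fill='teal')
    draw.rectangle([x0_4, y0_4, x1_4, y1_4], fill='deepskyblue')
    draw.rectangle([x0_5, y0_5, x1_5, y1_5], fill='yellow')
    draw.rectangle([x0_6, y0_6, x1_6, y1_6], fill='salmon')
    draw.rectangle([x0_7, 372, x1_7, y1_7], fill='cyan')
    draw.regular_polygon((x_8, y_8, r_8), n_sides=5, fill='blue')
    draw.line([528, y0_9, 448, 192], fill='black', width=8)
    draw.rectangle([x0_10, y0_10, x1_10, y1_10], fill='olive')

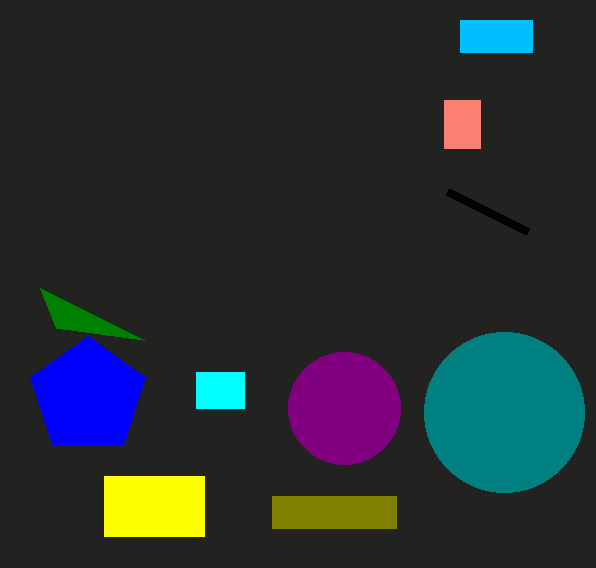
x2_1 = 144; y2_1 = 340; x_2 = 344; y_2 = 408; x_3 = 504; y_3 = 412; x0_4 = 460; y0_4 = 20; x1_4 = 532; y1_4 = 52; x0_5 = 104; y0_5 = 476; x1_5 = 204; y1_5 = 536; x0_6 = 444; y0_6 = 100; x1_6 = 480; y1_6 = 148; x0_7 = 196; x1_7 = 244; y1_7 = 408; x_8 = 88; y_8 = 396; r_8 = 60; y0_9 = 232; x0_10 = 272; y0_10 = 496; x1_10 = 396; y1_10 = 528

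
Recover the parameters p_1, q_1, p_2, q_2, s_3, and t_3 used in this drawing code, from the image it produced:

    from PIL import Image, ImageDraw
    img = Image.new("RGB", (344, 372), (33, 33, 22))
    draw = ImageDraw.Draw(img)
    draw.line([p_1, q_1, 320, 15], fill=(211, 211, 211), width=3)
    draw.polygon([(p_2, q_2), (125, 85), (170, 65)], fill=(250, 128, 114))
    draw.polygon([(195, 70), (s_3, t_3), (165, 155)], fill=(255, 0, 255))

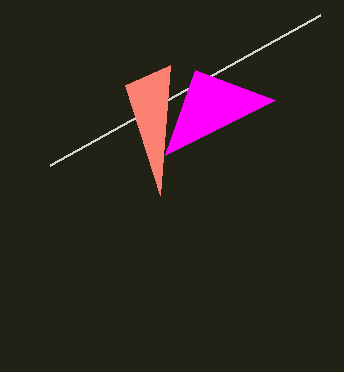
p_1 = 50; q_1 = 165; p_2 = 160; q_2 = 195; s_3 = 275; t_3 = 100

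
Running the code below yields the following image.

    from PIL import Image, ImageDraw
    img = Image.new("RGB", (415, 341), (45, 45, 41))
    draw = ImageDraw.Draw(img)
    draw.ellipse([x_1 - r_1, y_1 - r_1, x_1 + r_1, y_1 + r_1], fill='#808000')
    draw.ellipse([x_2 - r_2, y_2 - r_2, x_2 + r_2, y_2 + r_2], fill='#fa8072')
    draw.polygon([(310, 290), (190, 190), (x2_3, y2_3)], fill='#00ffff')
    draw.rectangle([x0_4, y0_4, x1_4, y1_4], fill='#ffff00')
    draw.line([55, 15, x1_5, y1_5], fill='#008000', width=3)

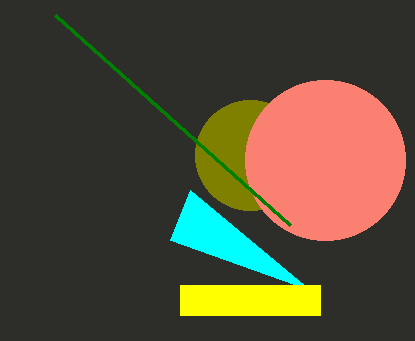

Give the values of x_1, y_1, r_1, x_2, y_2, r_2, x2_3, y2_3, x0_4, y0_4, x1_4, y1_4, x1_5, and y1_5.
x_1 = 250
y_1 = 155
r_1 = 55
x_2 = 325
y_2 = 160
r_2 = 80
x2_3 = 170
y2_3 = 240
x0_4 = 180
y0_4 = 285
x1_4 = 320
y1_4 = 315
x1_5 = 290
y1_5 = 225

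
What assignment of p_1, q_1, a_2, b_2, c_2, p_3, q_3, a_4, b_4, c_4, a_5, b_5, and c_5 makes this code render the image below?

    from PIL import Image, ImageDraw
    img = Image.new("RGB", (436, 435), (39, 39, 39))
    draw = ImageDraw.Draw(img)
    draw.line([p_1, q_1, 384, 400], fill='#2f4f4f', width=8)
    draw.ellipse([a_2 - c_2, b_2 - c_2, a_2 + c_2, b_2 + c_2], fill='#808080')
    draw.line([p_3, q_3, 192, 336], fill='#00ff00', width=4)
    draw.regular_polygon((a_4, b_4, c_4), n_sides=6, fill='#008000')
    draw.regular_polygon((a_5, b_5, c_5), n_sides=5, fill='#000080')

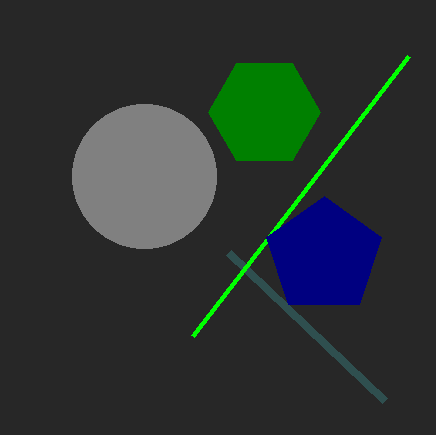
p_1 = 228
q_1 = 252
a_2 = 144
b_2 = 176
c_2 = 72
p_3 = 408
q_3 = 56
a_4 = 264
b_4 = 112
c_4 = 56
a_5 = 324
b_5 = 256
c_5 = 60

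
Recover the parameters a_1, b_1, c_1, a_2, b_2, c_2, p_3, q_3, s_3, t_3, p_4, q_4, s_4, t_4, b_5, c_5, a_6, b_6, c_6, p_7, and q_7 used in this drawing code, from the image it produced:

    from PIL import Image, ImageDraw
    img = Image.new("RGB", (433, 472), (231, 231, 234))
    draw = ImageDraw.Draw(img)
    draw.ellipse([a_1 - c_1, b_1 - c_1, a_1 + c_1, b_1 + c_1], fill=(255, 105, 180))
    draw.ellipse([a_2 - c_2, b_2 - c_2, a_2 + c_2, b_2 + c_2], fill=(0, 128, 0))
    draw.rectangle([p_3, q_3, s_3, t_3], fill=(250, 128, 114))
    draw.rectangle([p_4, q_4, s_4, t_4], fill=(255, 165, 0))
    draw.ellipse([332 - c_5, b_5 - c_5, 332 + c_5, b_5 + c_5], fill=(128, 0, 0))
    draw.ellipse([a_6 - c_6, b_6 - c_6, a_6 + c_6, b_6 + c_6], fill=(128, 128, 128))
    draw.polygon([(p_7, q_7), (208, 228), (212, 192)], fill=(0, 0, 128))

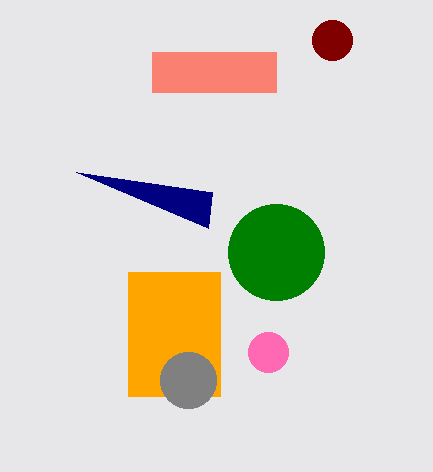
a_1 = 268; b_1 = 352; c_1 = 20; a_2 = 276; b_2 = 252; c_2 = 48; p_3 = 152; q_3 = 52; s_3 = 276; t_3 = 92; p_4 = 128; q_4 = 272; s_4 = 220; t_4 = 396; b_5 = 40; c_5 = 20; a_6 = 188; b_6 = 380; c_6 = 28; p_7 = 76; q_7 = 172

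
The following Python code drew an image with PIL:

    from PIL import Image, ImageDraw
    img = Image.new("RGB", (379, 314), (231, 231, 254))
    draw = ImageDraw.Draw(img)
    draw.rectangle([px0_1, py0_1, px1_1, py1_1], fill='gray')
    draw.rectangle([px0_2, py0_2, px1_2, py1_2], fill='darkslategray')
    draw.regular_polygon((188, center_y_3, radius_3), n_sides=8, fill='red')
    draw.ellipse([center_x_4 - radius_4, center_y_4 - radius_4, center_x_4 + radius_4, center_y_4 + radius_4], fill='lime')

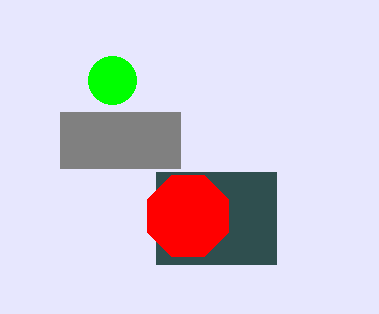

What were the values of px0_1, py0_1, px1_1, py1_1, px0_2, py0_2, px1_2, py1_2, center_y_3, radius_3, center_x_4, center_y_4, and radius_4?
px0_1 = 60, py0_1 = 112, px1_1 = 180, py1_1 = 168, px0_2 = 156, py0_2 = 172, px1_2 = 276, py1_2 = 264, center_y_3 = 216, radius_3 = 44, center_x_4 = 112, center_y_4 = 80, radius_4 = 24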